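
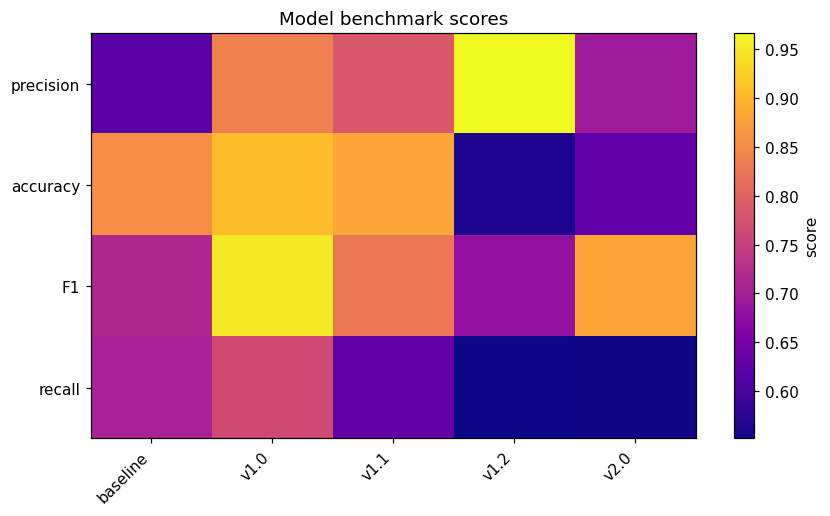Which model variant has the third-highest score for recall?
Top 4 for recall: v1.0 ≈ 0.75, baseline ≈ 0.70, v1.1 ≈ 0.65, v2.0 ≈ 0.55.

v1.1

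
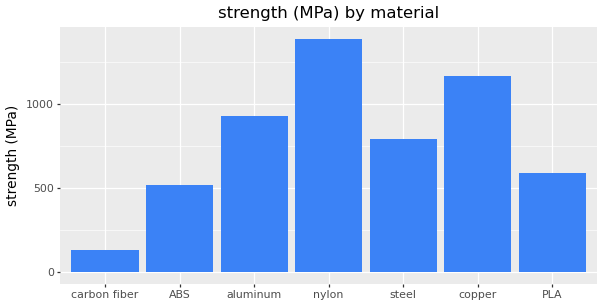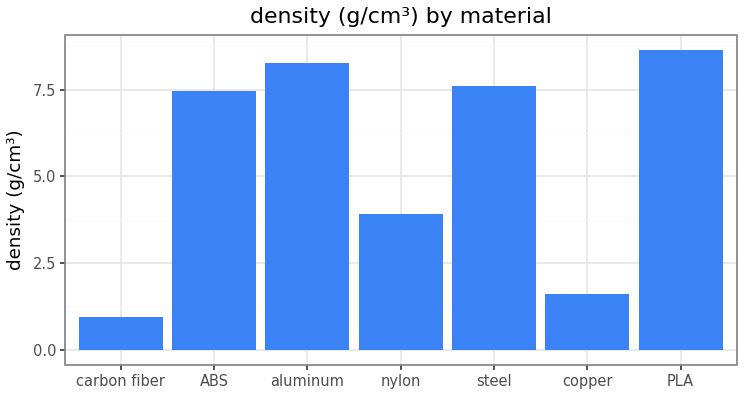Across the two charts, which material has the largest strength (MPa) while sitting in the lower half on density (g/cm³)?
Chart 2 median density (g/cm³) ≈ 7; below-median materials: carbon fiber, nylon, copper. Among those, nylon has the highest strength (MPa) (≈ 1400).

nylon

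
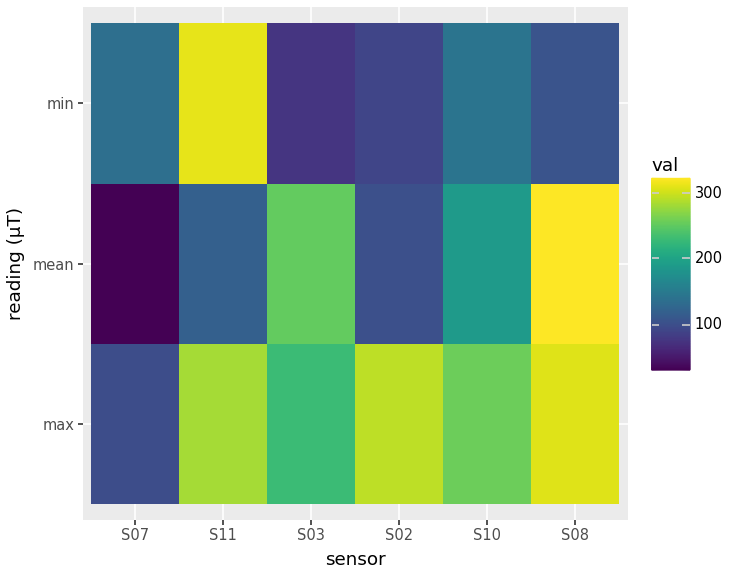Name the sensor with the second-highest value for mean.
S03

Top 3 for mean: S08 ≈ 325, S03 ≈ 250, S10 ≈ 200.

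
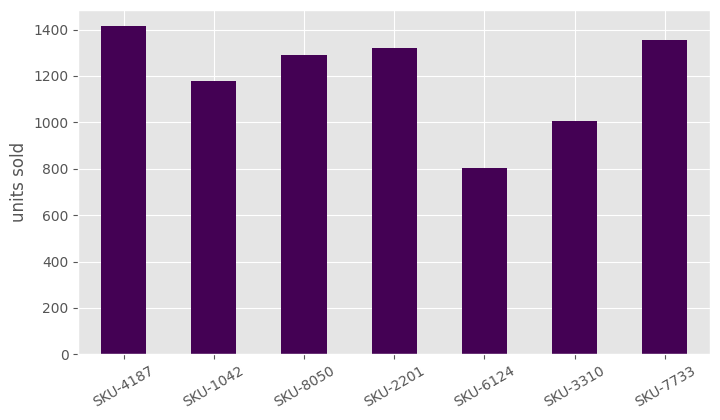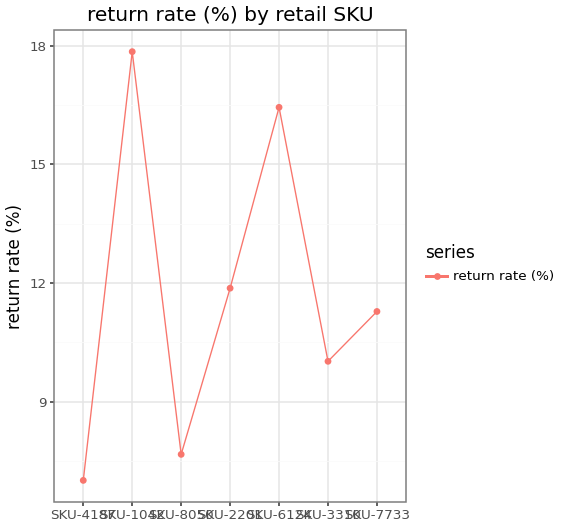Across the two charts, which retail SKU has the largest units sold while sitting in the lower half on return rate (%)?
SKU-4187

Chart 2 median return rate (%) ≈ 12; below-median retail SKUs: SKU-4187, SKU-8050, SKU-3310. Among those, SKU-4187 has the highest units sold (≈ 1400).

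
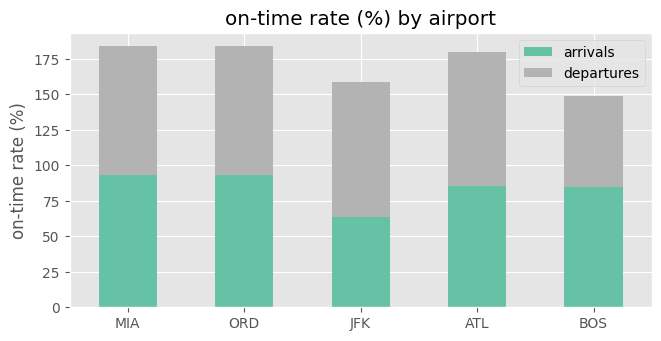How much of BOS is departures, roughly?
≈ 60

departures top ≈ 140, bottom ≈ 80; segment ≈ 60.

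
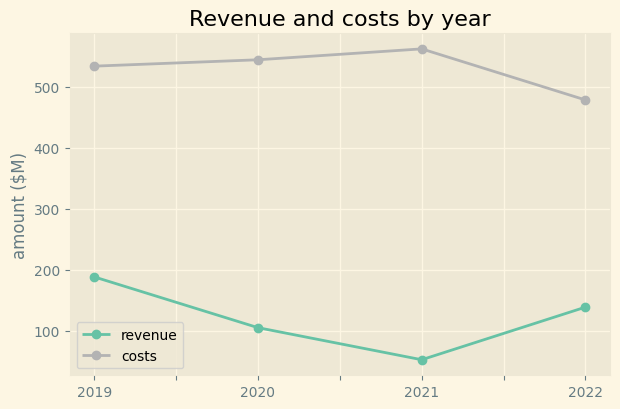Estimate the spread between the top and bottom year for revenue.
Max 2019 ≈ 200, min 2021 ≈ 50; range ≈ 150.

≈ 150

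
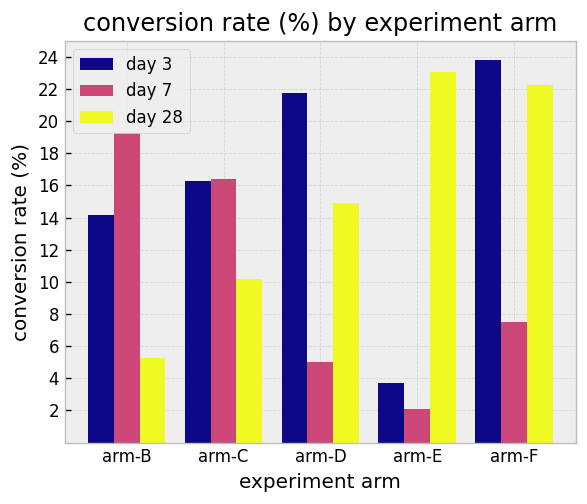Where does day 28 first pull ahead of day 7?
arm-C: day 28 ≈ 10 vs day 7 ≈ 16 (not yet); arm-D: day 28 ≈ 14 vs day 7 ≈ 4 (first crossover).

arm-D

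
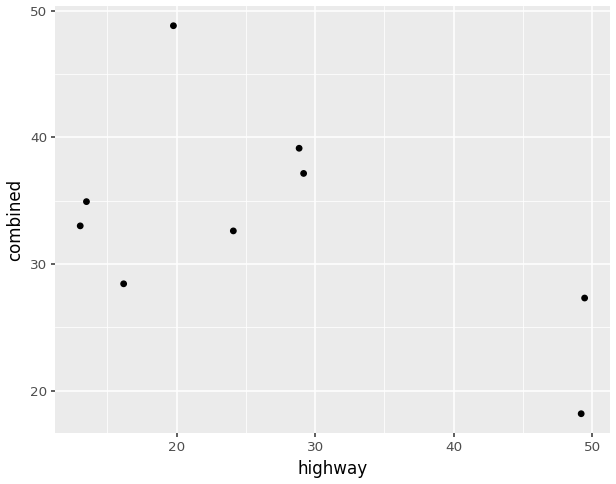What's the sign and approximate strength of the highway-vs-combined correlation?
negative, moderate

Points are negatively correlated; moderate (|r| ≈ 0.6).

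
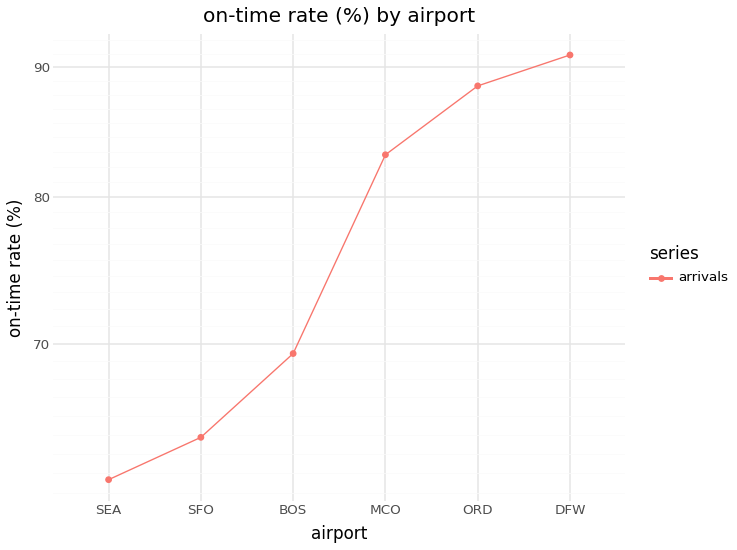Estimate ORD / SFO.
≈ 1.38×

ORD ≈ 90, SFO ≈ 65; 90/65 ≈ 1.38.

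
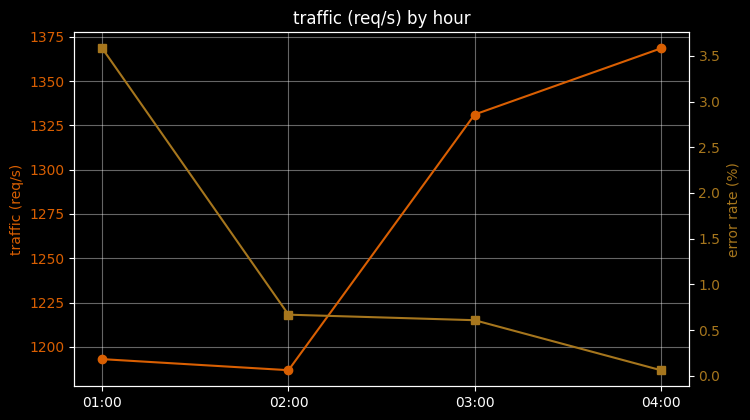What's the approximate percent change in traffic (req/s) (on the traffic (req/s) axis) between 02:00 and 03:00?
02:00 ≈ 1180, 03:00 ≈ 1340; (1340 − 1180) / 1180 ≈ +13.6%.

≈ +13.6%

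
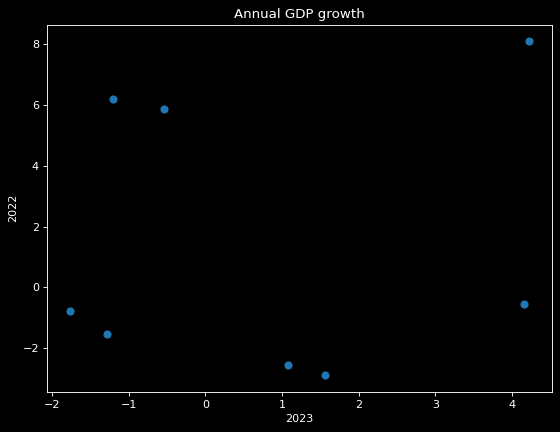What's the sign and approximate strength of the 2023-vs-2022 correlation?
no clear correlation

Points are roughly uncorrelated; weak (|r| ≈ 0.1).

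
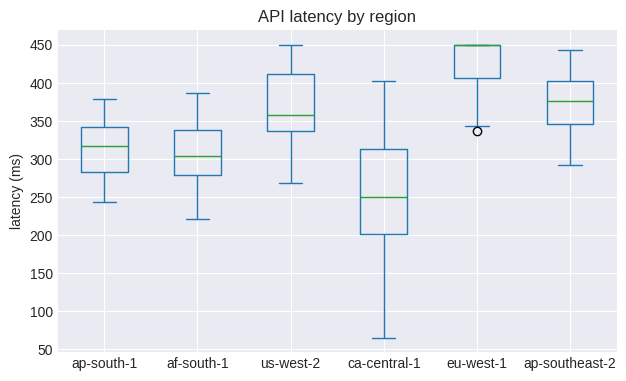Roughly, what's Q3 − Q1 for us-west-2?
≈ 80

Q3 ≈ 420, Q1 ≈ 340; IQR ≈ 80.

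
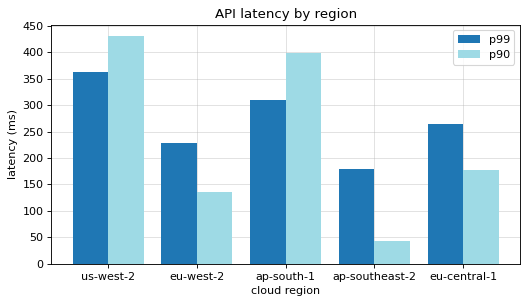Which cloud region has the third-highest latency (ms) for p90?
Top 4 for p90: us-west-2 ≈ 450, ap-south-1 ≈ 400, eu-central-1 ≈ 200, eu-west-2 ≈ 150.

eu-central-1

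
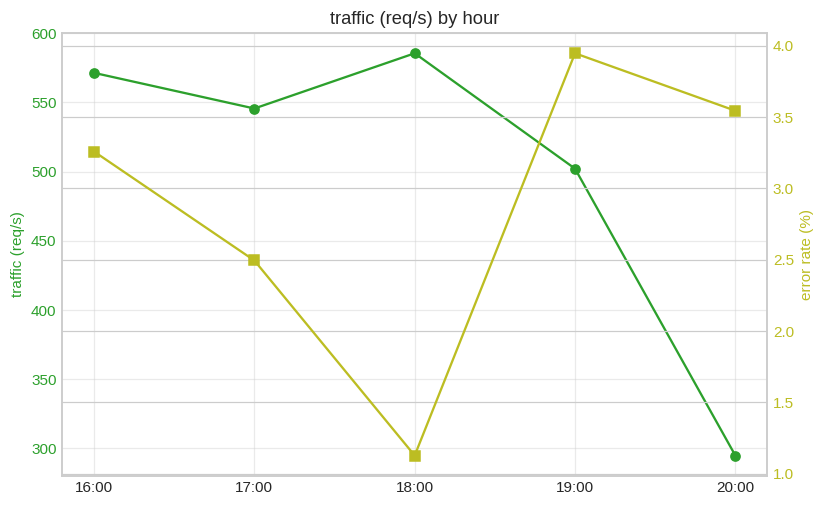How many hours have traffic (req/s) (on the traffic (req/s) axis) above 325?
4

Above 325: 16:00, 17:00, 18:00, 19:00.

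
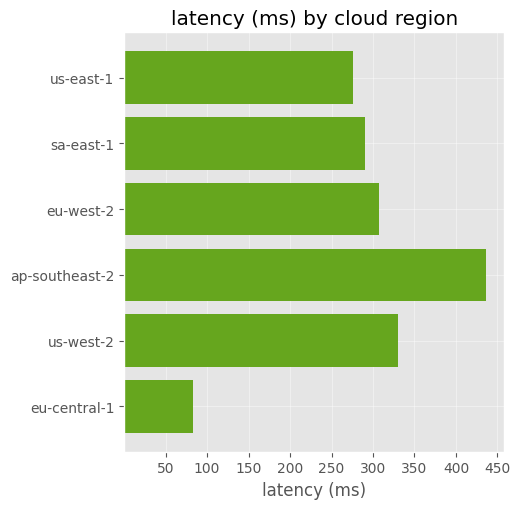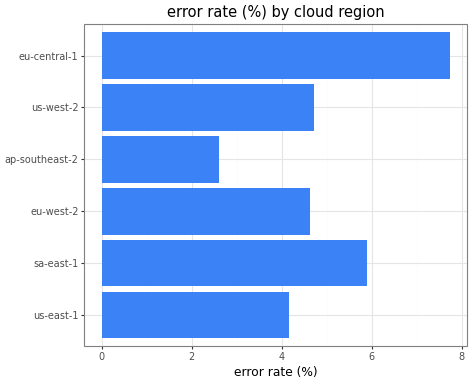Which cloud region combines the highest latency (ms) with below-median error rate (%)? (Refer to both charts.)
Chart 2 median error rate (%) ≈ 5; below-median cloud regions: us-east-1, eu-west-2, ap-southeast-2. Among those, ap-southeast-2 has the highest latency (ms) (≈ 450).

ap-southeast-2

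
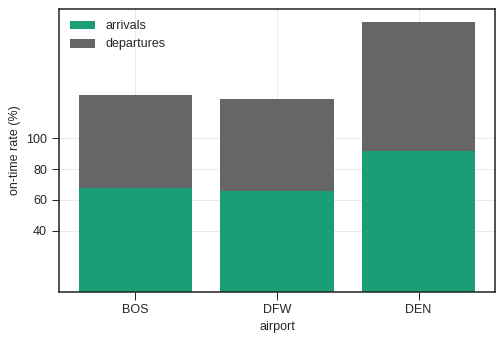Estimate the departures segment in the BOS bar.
≈ 60

departures top ≈ 120, bottom ≈ 60; segment ≈ 60.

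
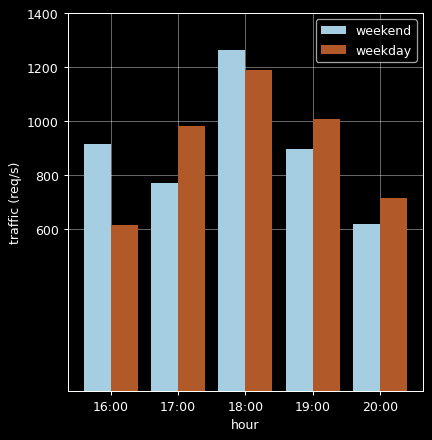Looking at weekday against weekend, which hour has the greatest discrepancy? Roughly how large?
16:00, ≈ 400 req/s

16:00: weekday ≈ 600, weekend ≈ 1000 → gap ≈ 400. Next-largest (17:00) is only ≈ 200.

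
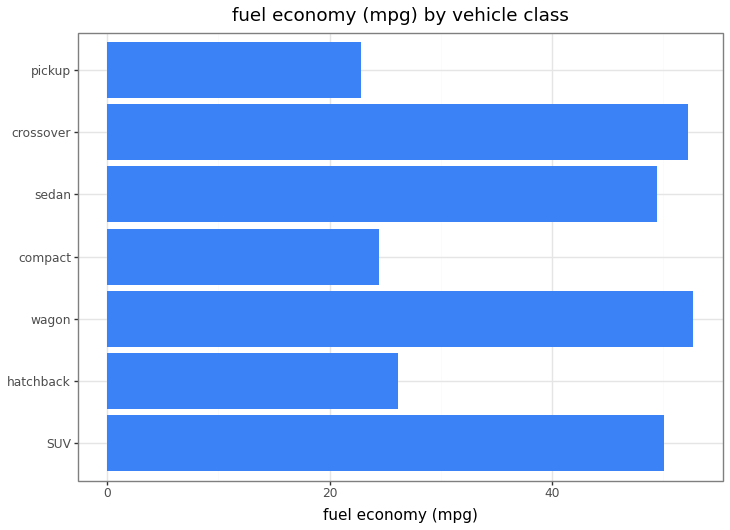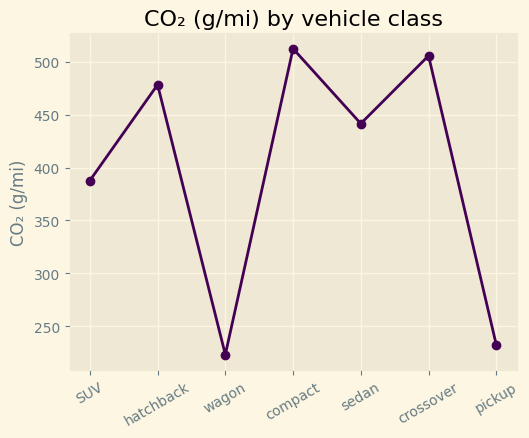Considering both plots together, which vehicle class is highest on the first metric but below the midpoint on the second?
wagon

Chart 2 median CO₂ (g/mi) ≈ 450; below-median vehicle classes: SUV, wagon, pickup. Among those, wagon has the highest fuel economy (mpg) (≈ 55).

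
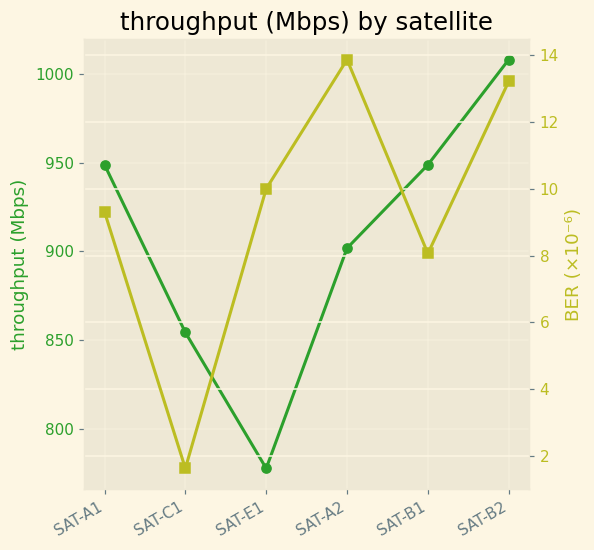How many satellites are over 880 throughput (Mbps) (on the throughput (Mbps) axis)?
Above 880: SAT-A1, SAT-A2, SAT-B1, SAT-B2.

4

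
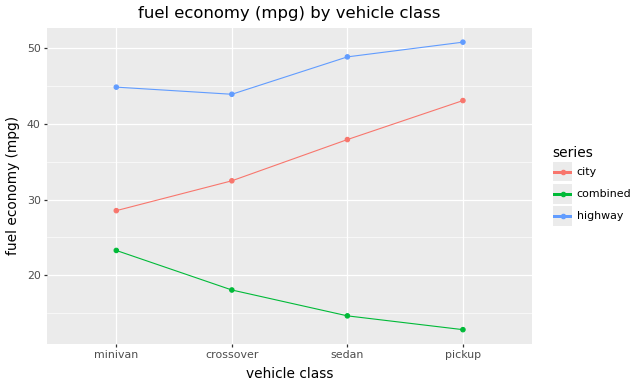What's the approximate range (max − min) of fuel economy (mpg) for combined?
Max minivan ≈ 25, min pickup ≈ 15; range ≈ 10.

≈ 10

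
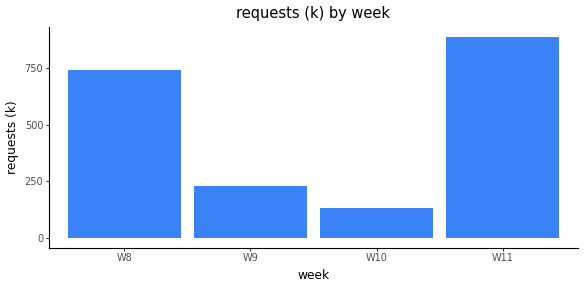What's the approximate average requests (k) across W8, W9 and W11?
≈ 600

(700 + 200 + 900) / 3 ≈ 600.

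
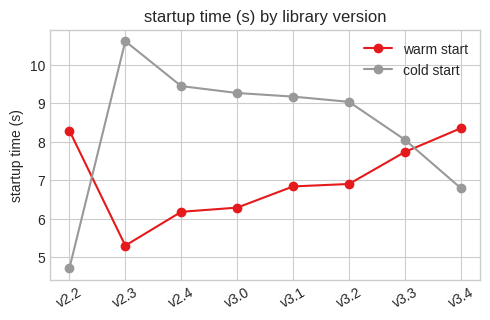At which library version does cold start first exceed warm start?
v2.2: cold start ≈ 4.5 vs warm start ≈ 8.5 (not yet); v2.3: cold start ≈ 10.5 vs warm start ≈ 5.5 (first crossover).

v2.3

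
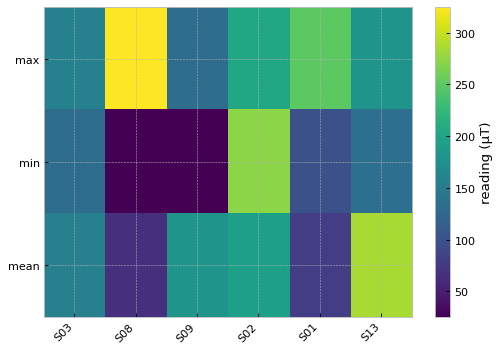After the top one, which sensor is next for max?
S01

Top 3 for max: S08 ≈ 325, S01 ≈ 250, S02 ≈ 200.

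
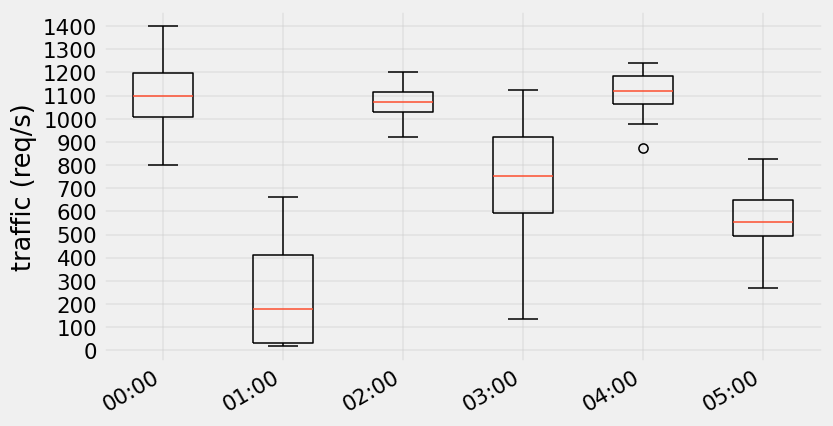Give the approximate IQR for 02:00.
≈ 100

Q3 ≈ 1100, Q1 ≈ 1000; IQR ≈ 100.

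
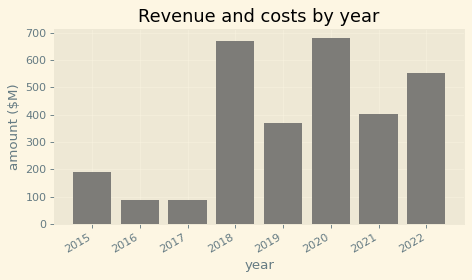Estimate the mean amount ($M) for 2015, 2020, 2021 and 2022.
≈ 475

(200 + 700 + 400 + 600) / 4 ≈ 475.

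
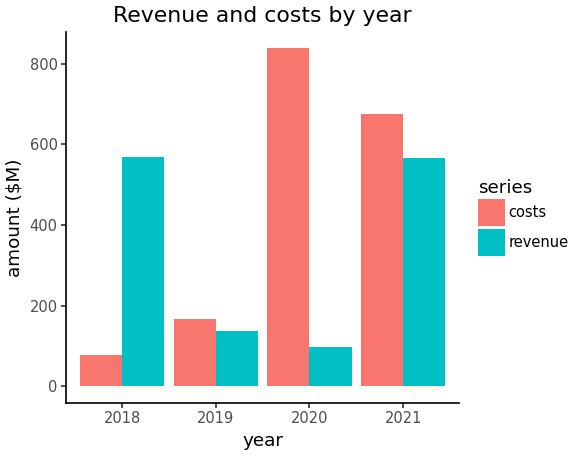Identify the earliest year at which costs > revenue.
2019

2018: costs ≈ 100 vs revenue ≈ 600 (not yet); 2019: costs ≈ 200 vs revenue ≈ 100 (first crossover).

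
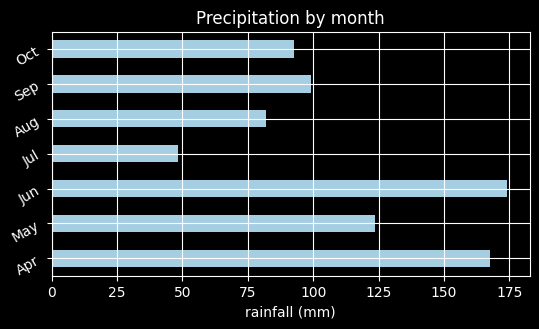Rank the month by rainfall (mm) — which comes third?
May

Top 4: Jun ≈ 180, Apr ≈ 160, May ≈ 120, Sep ≈ 100.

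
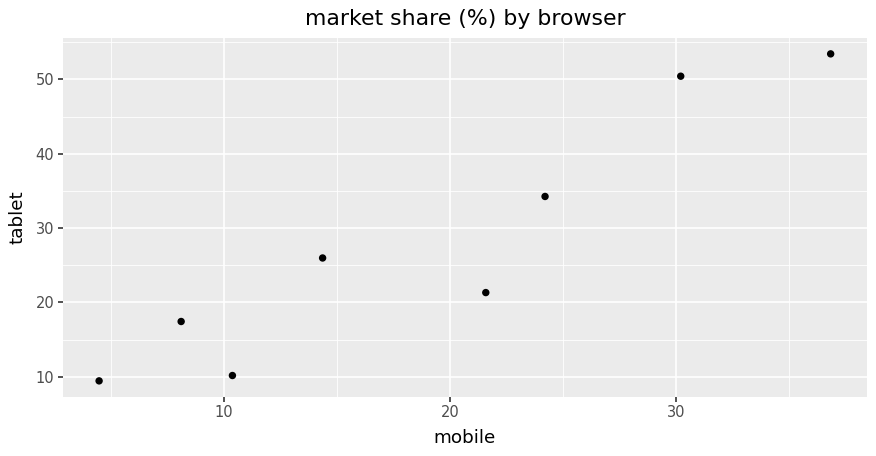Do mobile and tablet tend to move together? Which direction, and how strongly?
positive, strong

Points are positively correlated; strong (|r| ≈ 0.9).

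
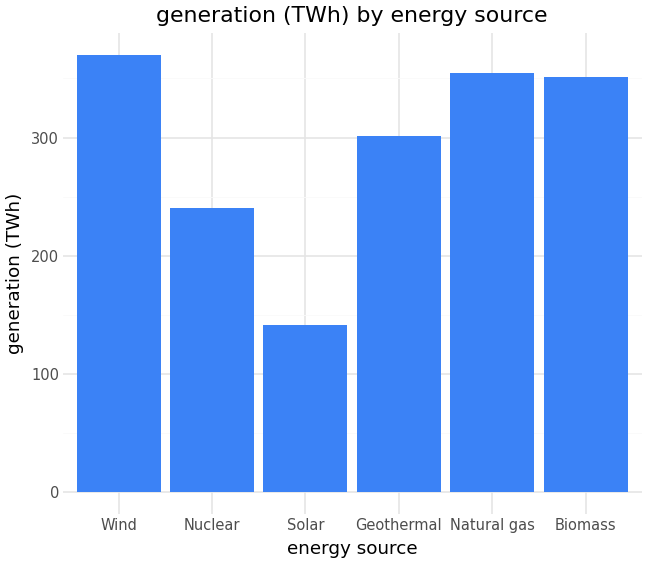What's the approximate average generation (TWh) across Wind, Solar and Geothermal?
≈ 267

(350 + 150 + 300) / 3 ≈ 267.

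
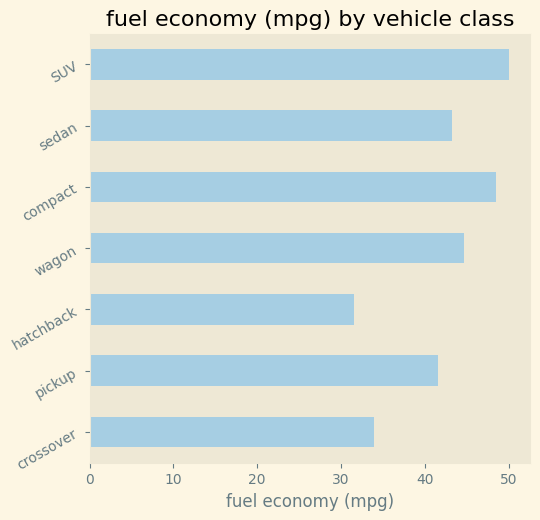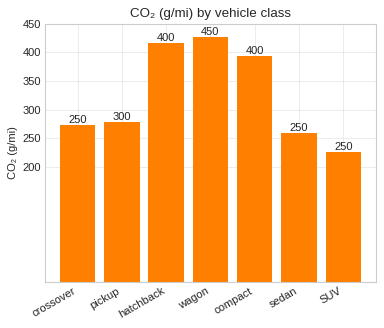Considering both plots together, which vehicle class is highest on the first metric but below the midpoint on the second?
SUV

Chart 2 median CO₂ (g/mi) ≈ 300; below-median vehicle classes: crossover, sedan, SUV. Among those, SUV has the highest fuel economy (mpg) (≈ 50).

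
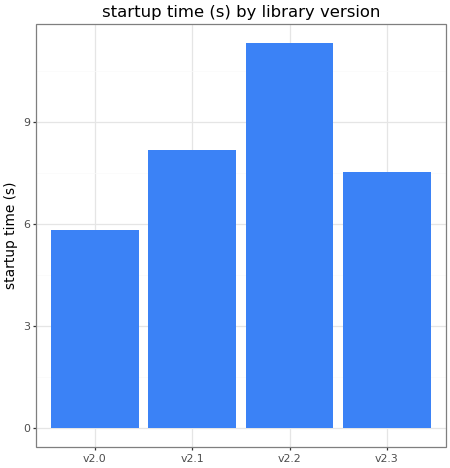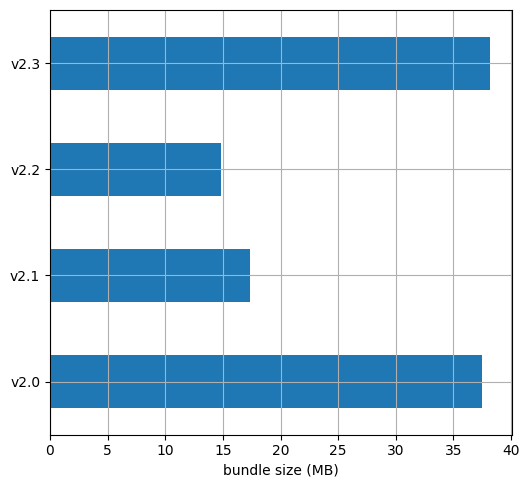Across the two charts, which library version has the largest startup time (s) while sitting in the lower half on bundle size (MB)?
v2.2

Chart 2 median bundle size (MB) ≈ 25; below-median library versions: v2.1, v2.2. Among those, v2.2 has the highest startup time (s) (≈ 12).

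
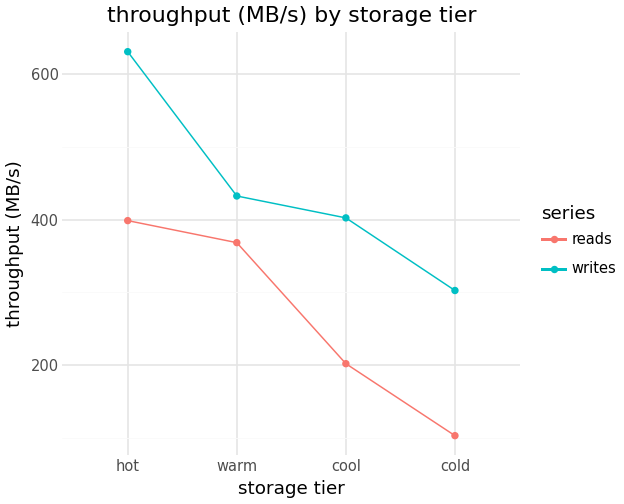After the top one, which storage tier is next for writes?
Top 3 for writes: hot ≈ 650, warm ≈ 450, cool ≈ 400.

warm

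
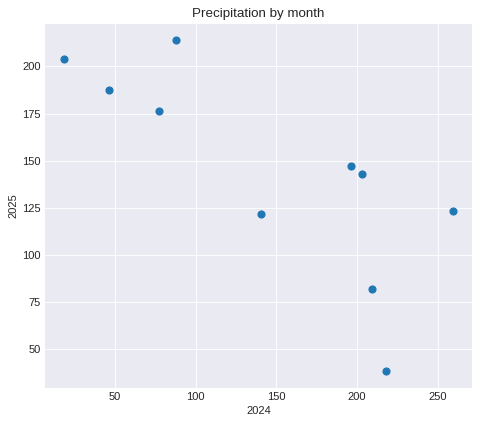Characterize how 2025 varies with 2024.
Points are negatively correlated; strong (|r| ≈ 0.8).

negative, strong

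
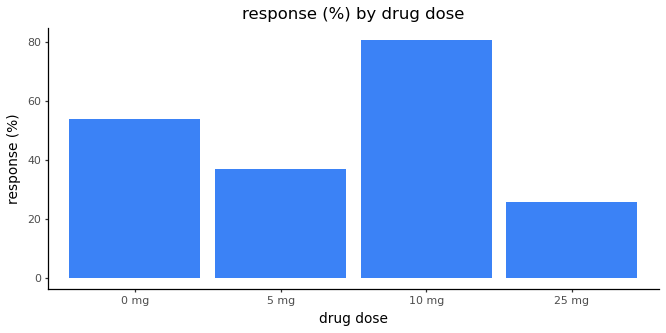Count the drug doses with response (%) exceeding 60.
Above 60: 10 mg.

1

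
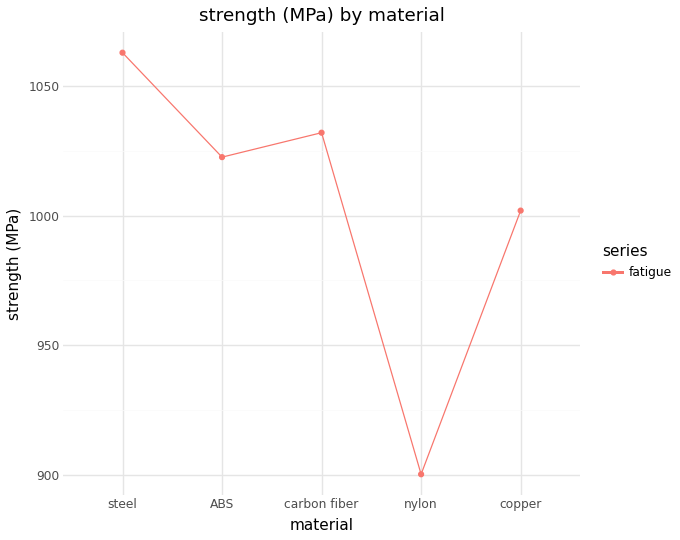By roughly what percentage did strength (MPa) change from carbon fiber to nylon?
carbon fiber ≈ 1040, nylon ≈ 900; (900 − 1040) / 1040 ≈ -13.5%.

≈ -13.5%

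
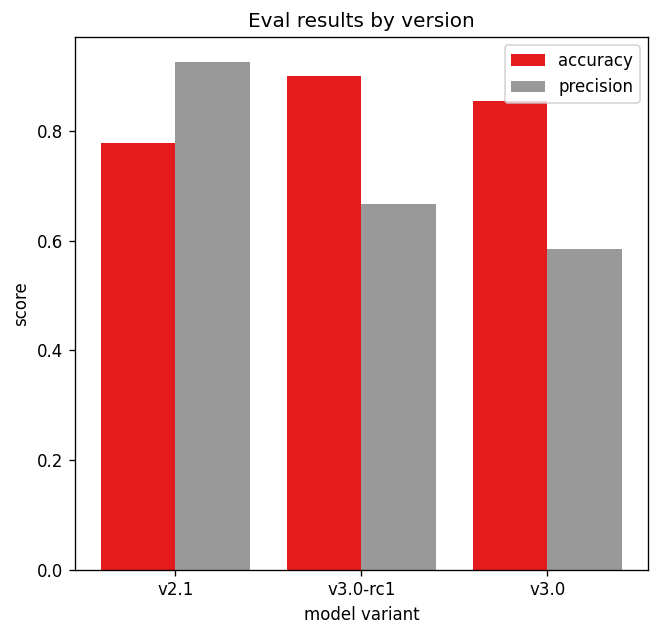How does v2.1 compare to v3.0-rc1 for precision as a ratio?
v2.1 ≈ 0.9, v3.0-rc1 ≈ 0.7; 0.9/0.7 ≈ 1.29.

≈ 1.29×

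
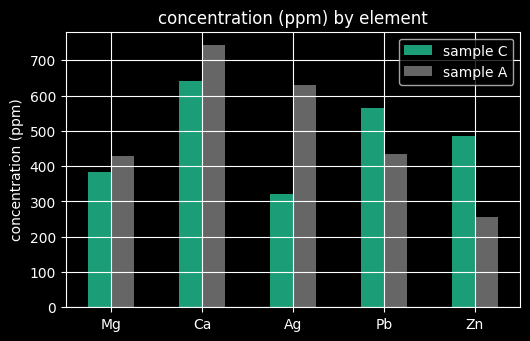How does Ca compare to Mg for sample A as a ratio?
≈ 1.75×

Ca ≈ 700, Mg ≈ 400; 700/400 ≈ 1.75.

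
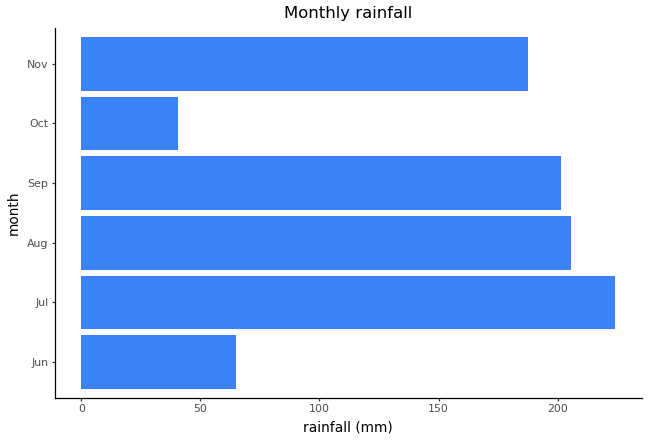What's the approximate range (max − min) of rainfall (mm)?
Max Jul ≈ 220, min Oct ≈ 40; range ≈ 180.

≈ 180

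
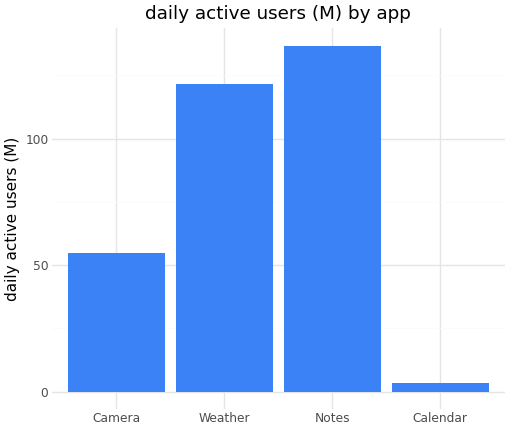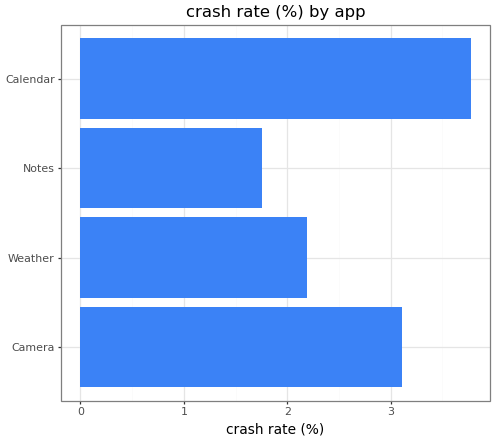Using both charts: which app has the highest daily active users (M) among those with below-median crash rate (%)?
Chart 2 median crash rate (%) ≈ 2.5; below-median apps: Weather, Notes. Among those, Notes has the highest daily active users (M) (≈ 140).

Notes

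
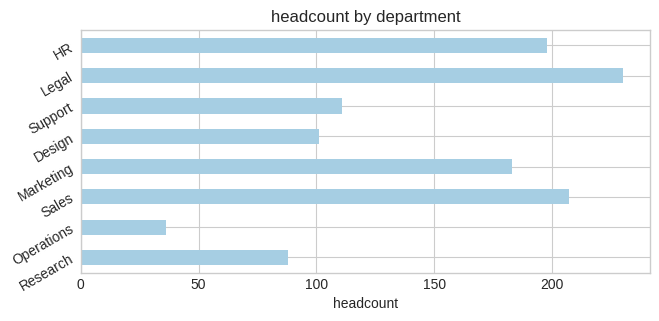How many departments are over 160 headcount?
Above 160: Sales, Marketing, Legal, HR.

4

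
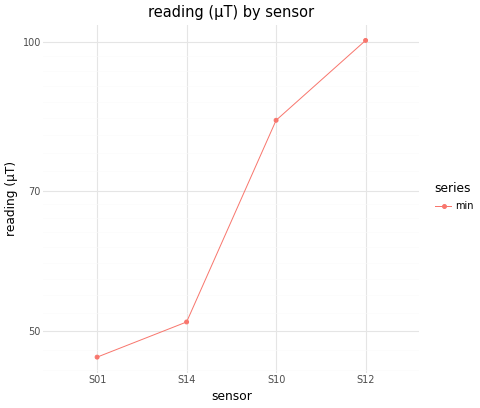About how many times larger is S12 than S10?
≈ 1.18×

S12 ≈ 100, S10 ≈ 85; 100/85 ≈ 1.18.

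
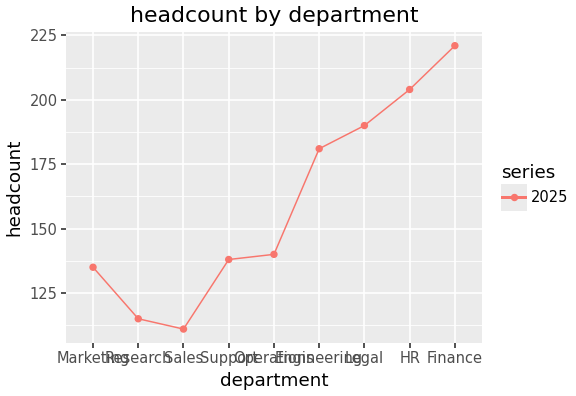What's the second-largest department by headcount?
HR

Top 3: Finance ≈ 220, HR ≈ 200, Legal ≈ 190.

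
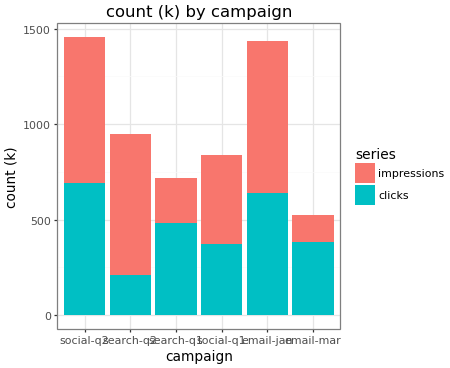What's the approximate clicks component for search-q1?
≈ 400

clicks top ≈ 400, bottom ≈ 0; segment ≈ 400.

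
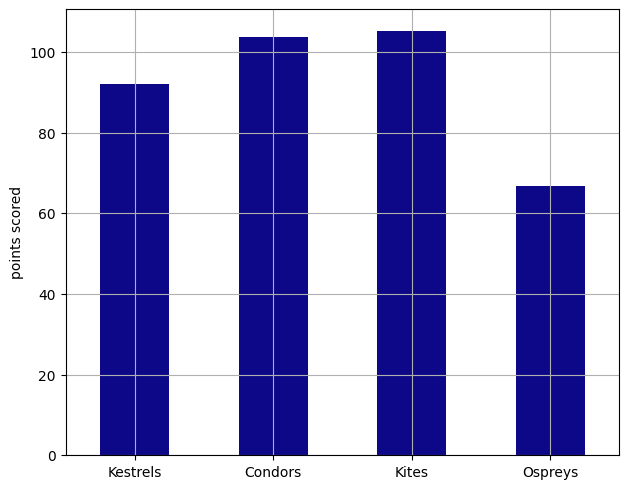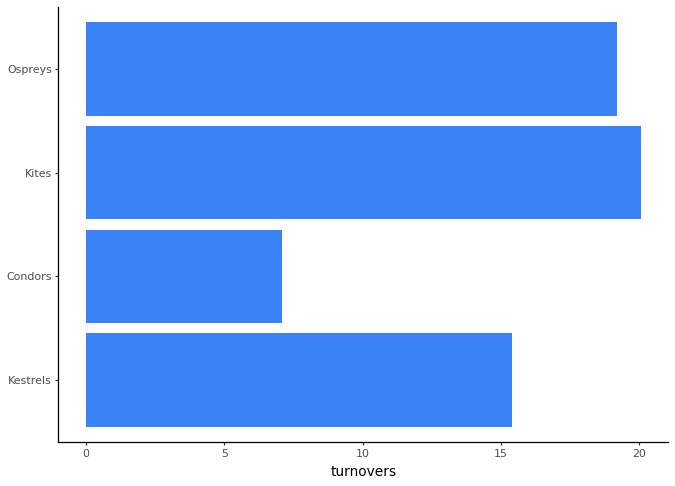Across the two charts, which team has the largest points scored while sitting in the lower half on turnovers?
Chart 2 median turnovers ≈ 18; below-median teams: Kestrels, Condors. Among those, Condors has the highest points scored (≈ 100).

Condors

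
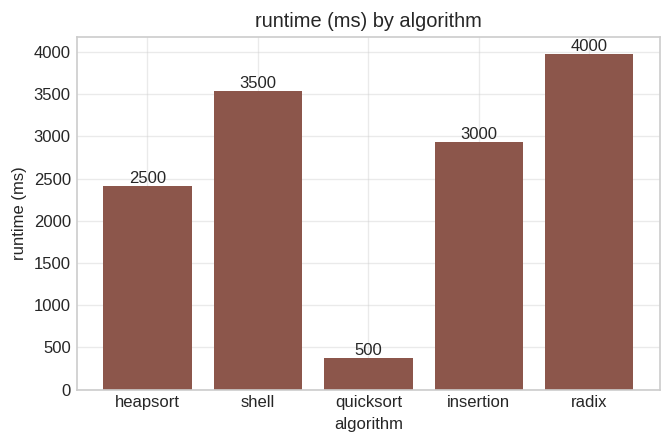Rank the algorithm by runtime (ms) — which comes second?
shell

Top 3: radix ≈ 4000, shell ≈ 3500, insertion ≈ 3000.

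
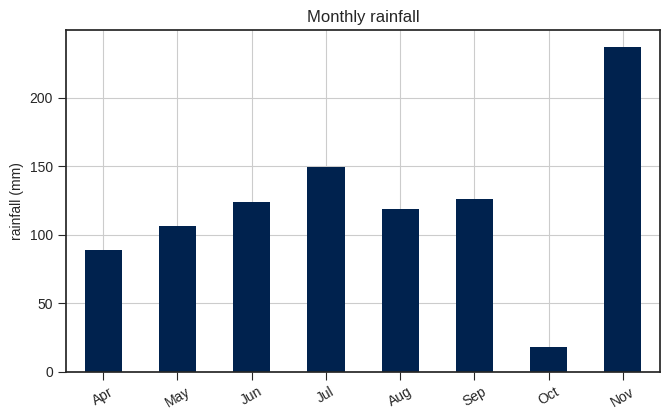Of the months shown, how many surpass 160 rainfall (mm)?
Above 160: Nov.

1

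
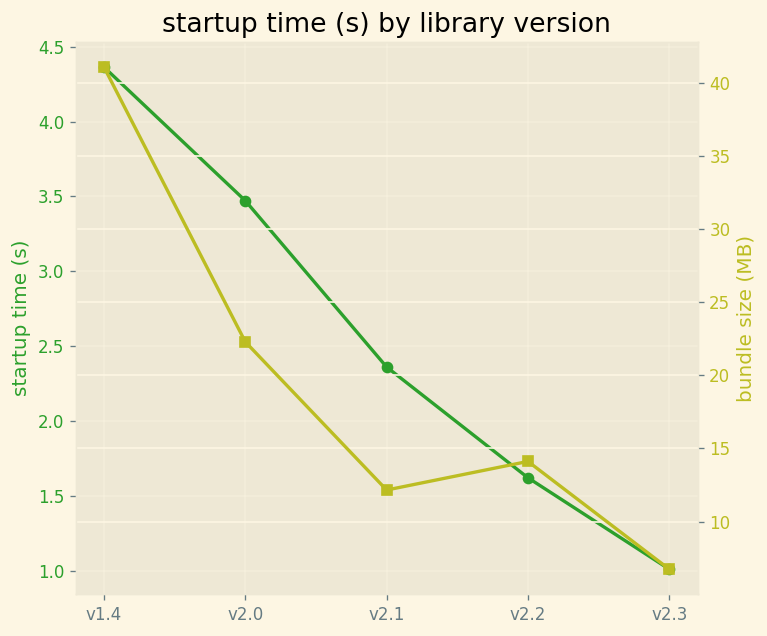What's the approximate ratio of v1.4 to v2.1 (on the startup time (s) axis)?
v1.4 ≈ 4.5, v2.1 ≈ 2.5; 4.5/2.5 ≈ 1.8.

≈ 1.8×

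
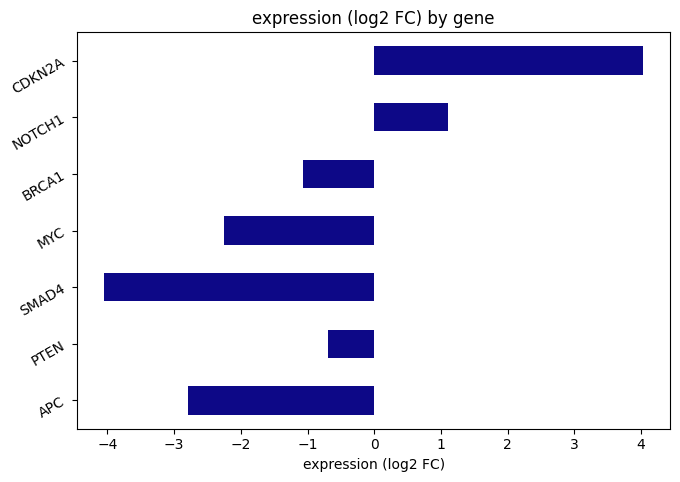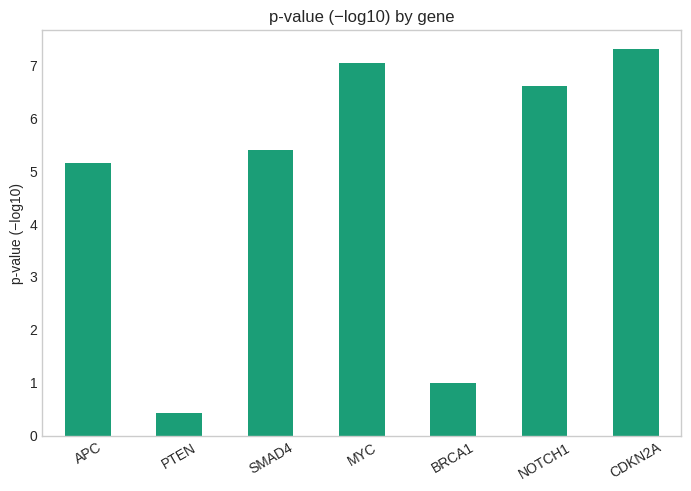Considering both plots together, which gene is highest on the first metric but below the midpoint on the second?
Chart 2 median p-value (−log10) ≈ 5; below-median genes: APC, PTEN, BRCA1. Among those, PTEN has the highest expression (log2 FC) (≈ -0.5).

PTEN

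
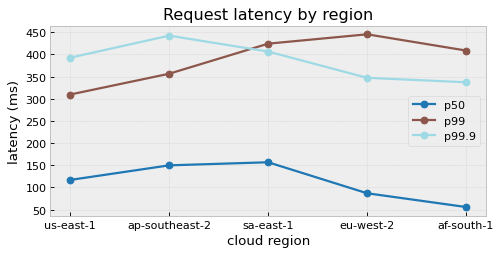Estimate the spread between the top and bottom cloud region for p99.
Max eu-west-2 ≈ 450, min us-east-1 ≈ 300; range ≈ 150.

≈ 150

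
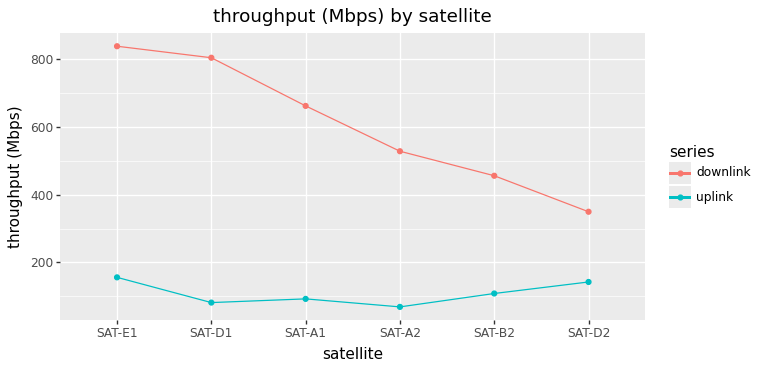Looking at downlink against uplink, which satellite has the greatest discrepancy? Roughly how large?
SAT-D1: downlink ≈ 800, uplink ≈ 100 → gap ≈ 700. Next-largest (SAT-E1) is only ≈ 600.

SAT-D1, ≈ 700 Mbps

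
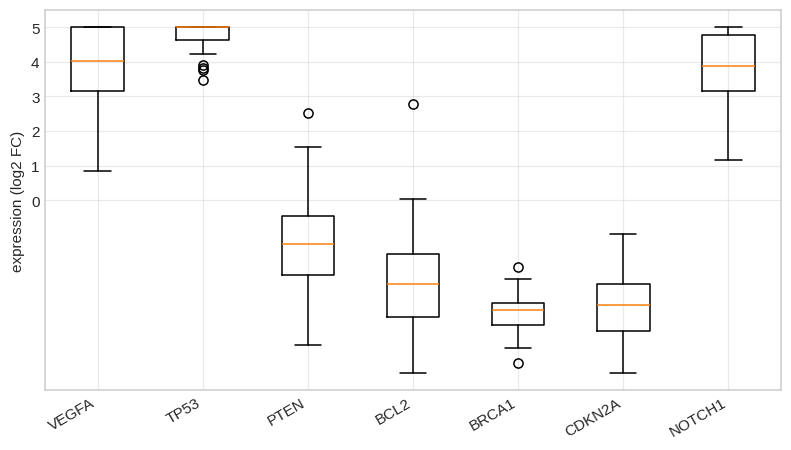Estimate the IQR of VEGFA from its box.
≈ 2

Q3 ≈ 5, Q1 ≈ 3; IQR ≈ 2.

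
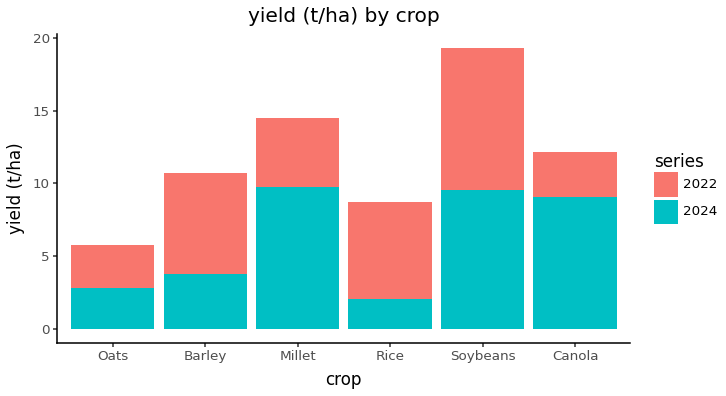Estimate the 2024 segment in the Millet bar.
≈ 10

2024 top ≈ 10, bottom ≈ 0; segment ≈ 10.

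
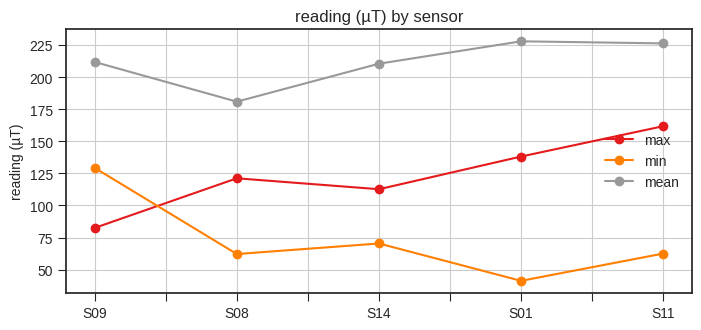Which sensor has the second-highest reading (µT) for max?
Top 3 for max: S11 ≈ 160, S01 ≈ 140, S08 ≈ 120.

S01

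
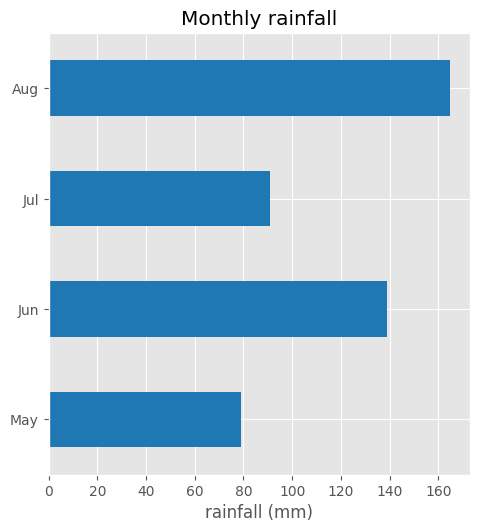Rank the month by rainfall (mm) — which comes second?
Top 3: Aug ≈ 160, Jun ≈ 140, Jul ≈ 100.

Jun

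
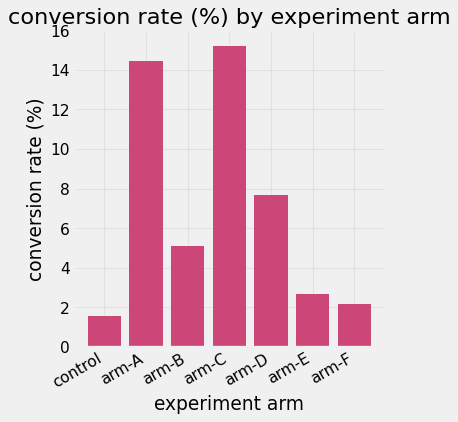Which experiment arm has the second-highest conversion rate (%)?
Top 3: arm-C ≈ 16, arm-A ≈ 14, arm-D ≈ 8.

arm-A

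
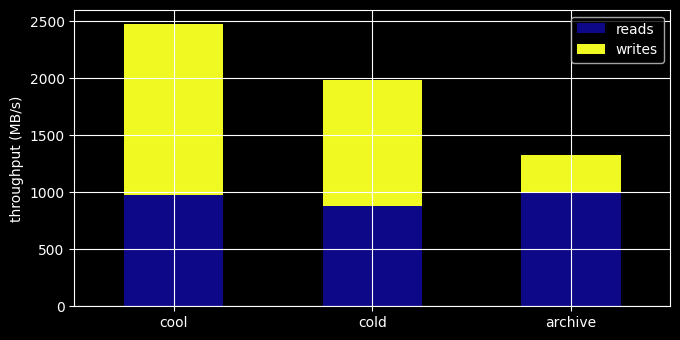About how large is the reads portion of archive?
≈ 1000

reads top ≈ 1000, bottom ≈ 0; segment ≈ 1000.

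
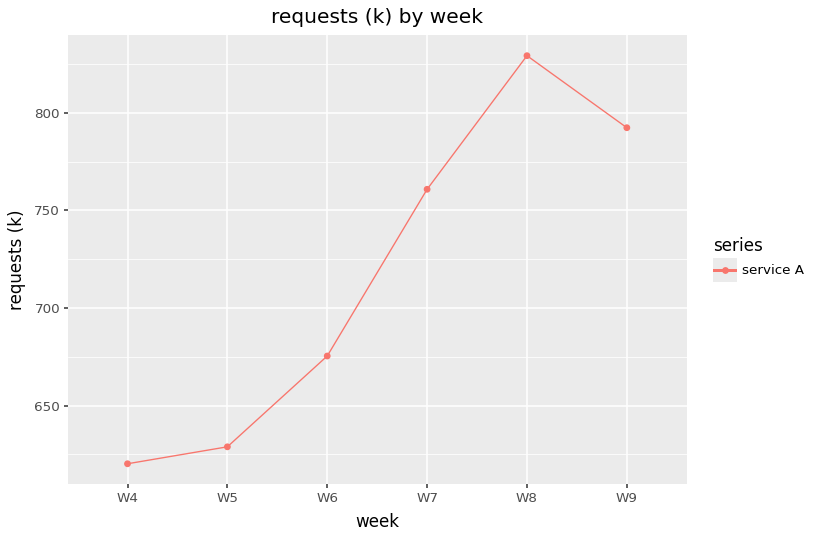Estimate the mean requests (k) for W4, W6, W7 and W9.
(620 + 680 + 760 + 800) / 4 ≈ 715.

≈ 715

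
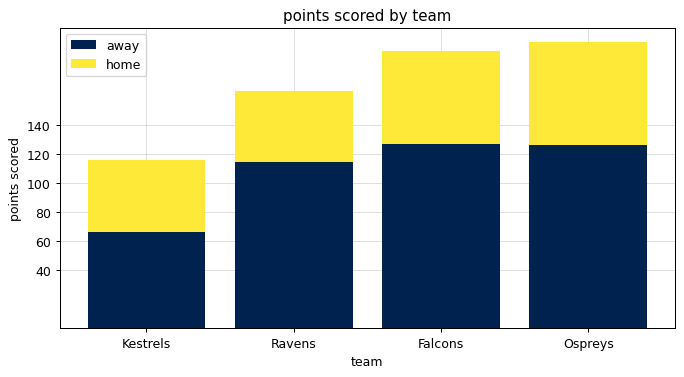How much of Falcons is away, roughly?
away top ≈ 120, bottom ≈ 0; segment ≈ 120.

≈ 120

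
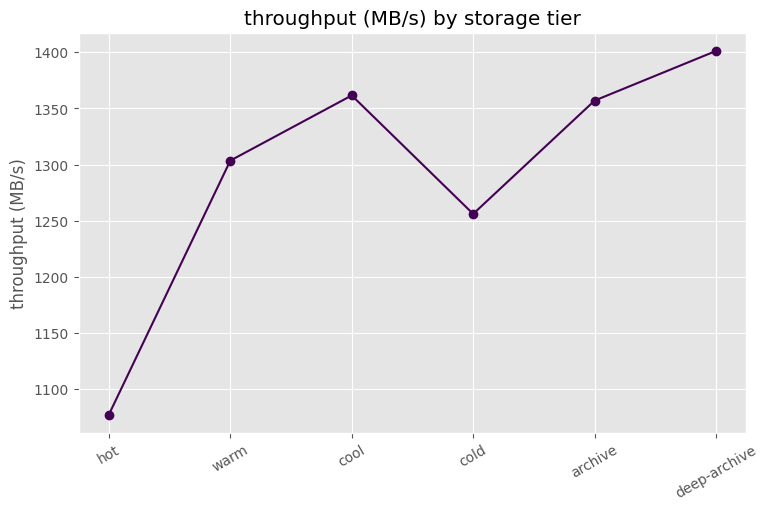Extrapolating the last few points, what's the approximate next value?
Last three: 1250, 1350, 1400 → slope ≈ 75/step → next ≈ 1475.

≈ 1475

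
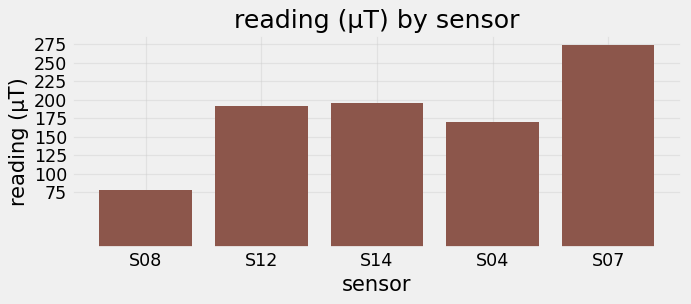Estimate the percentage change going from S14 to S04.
S14 ≈ 200, S04 ≈ 175; (175 − 200) / 200 ≈ -12.5%.

≈ -12.5%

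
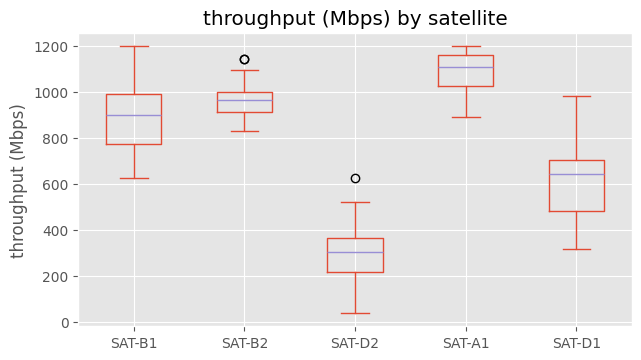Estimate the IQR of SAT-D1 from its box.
Q3 ≈ 700, Q1 ≈ 500; IQR ≈ 200.

≈ 200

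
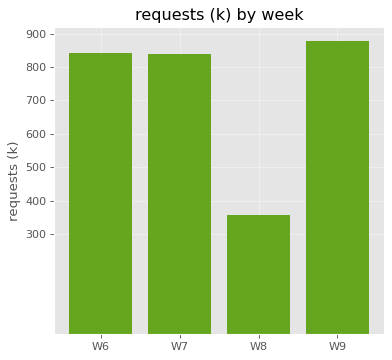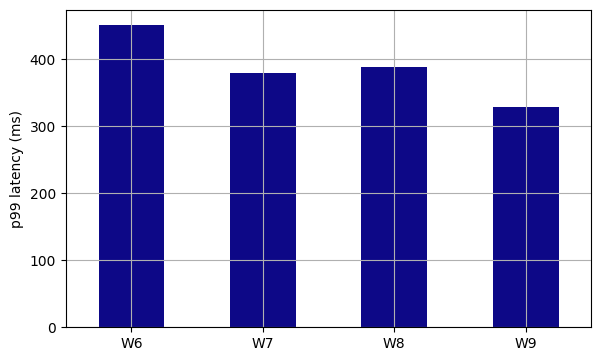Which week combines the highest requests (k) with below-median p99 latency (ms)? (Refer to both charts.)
W9

Chart 2 median p99 latency (ms) ≈ 400; below-median weeks: W7, W9. Among those, W9 has the highest requests (k) (≈ 900).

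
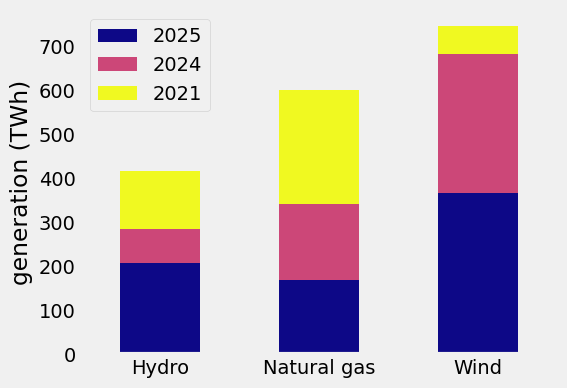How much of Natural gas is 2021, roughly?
2021 top ≈ 600, bottom ≈ 300; segment ≈ 300.

≈ 300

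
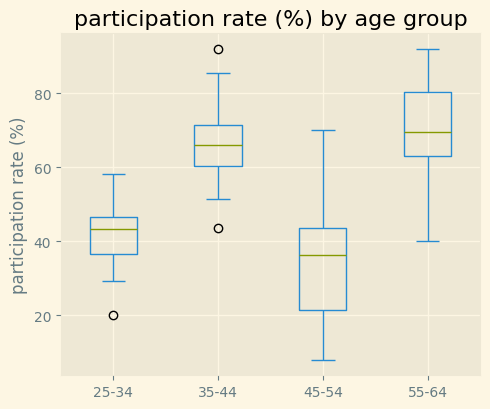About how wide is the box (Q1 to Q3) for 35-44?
Q3 ≈ 70, Q1 ≈ 60; IQR ≈ 10.

≈ 10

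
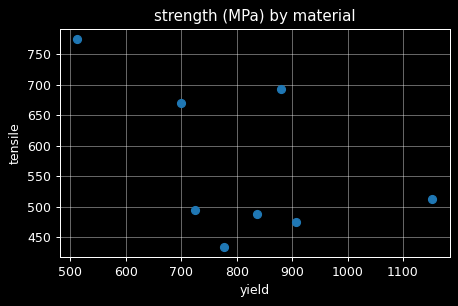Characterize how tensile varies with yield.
negative, moderate

Points are negatively correlated; moderate (|r| ≈ 0.5).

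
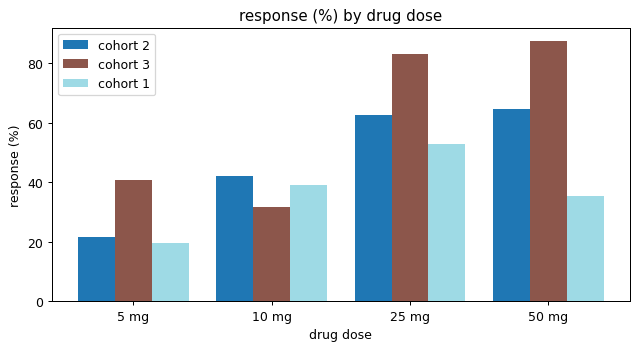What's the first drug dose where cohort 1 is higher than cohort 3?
5 mg: cohort 1 ≈ 20 vs cohort 3 ≈ 40 (not yet); 10 mg: cohort 1 ≈ 40 vs cohort 3 ≈ 30 (first crossover).

10 mg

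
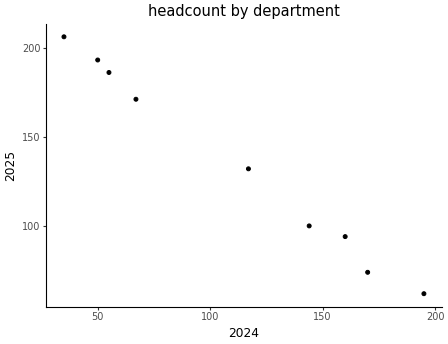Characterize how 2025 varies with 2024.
negative, strong

Points are negatively correlated; strong (|r| ≈ 1.0).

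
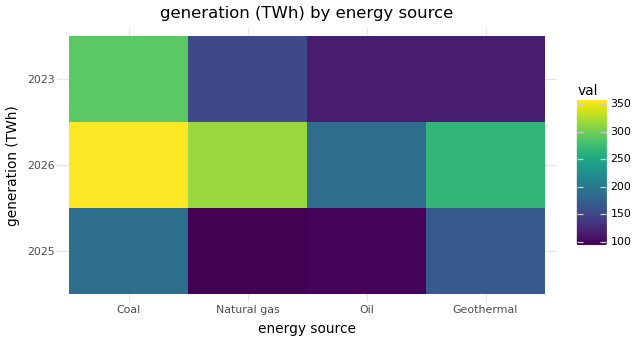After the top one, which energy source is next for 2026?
Top 3 for 2026: Coal ≈ 350, Natural gas ≈ 325, Geothermal ≈ 275.

Natural gas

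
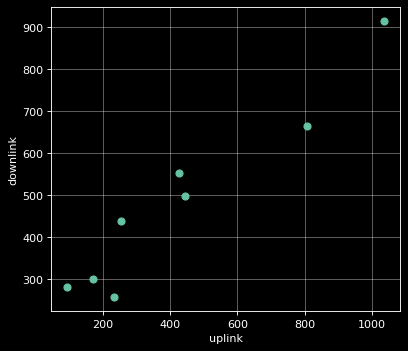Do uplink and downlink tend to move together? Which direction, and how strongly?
positive, strong

Points are positively correlated; strong (|r| ≈ 1.0).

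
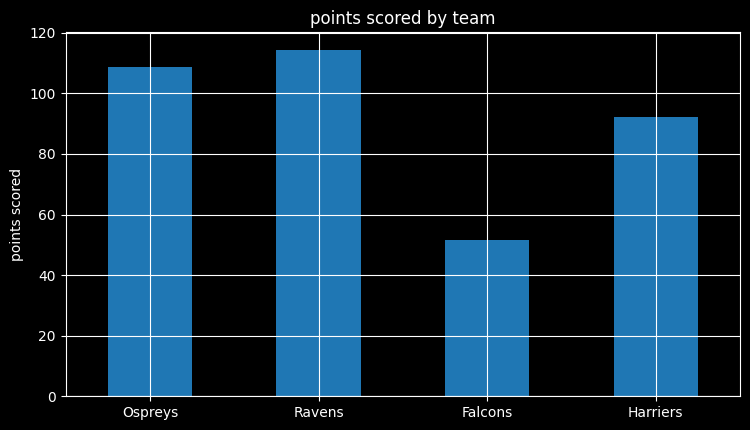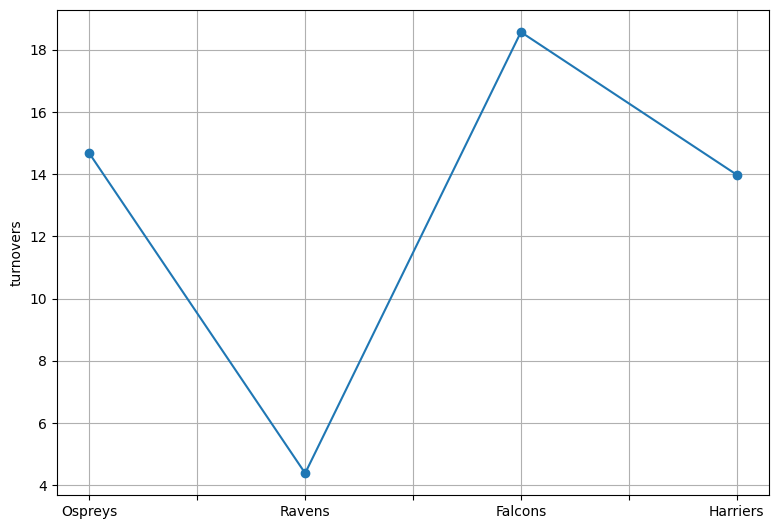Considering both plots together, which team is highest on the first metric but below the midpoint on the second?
Chart 2 median turnovers ≈ 14; below-median teams: Ravens, Harriers. Among those, Ravens has the highest points scored (≈ 120).

Ravens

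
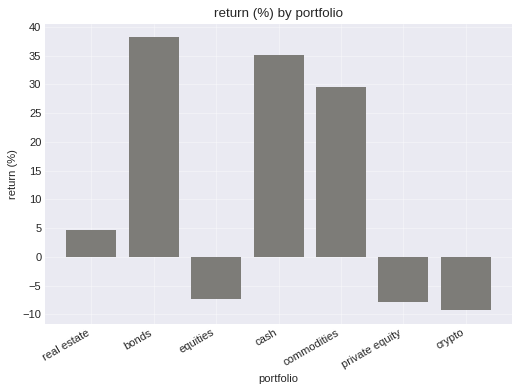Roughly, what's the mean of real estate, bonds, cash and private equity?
(5 + 40 + 35 + -10) / 4 ≈ 18.

≈ 18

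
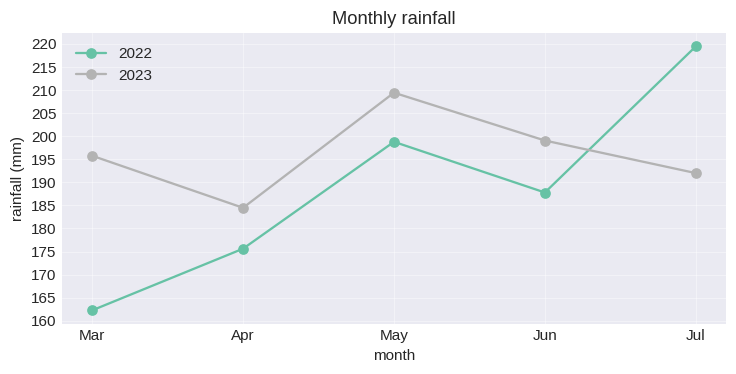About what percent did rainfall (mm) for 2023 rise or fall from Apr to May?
≈ +13.5%

Apr ≈ 185, May ≈ 210; (210 − 185) / 185 ≈ +13.5%.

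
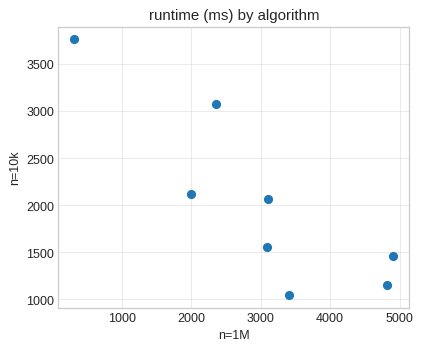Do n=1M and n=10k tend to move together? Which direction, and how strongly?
Points are negatively correlated; strong (|r| ≈ 0.9).

negative, strong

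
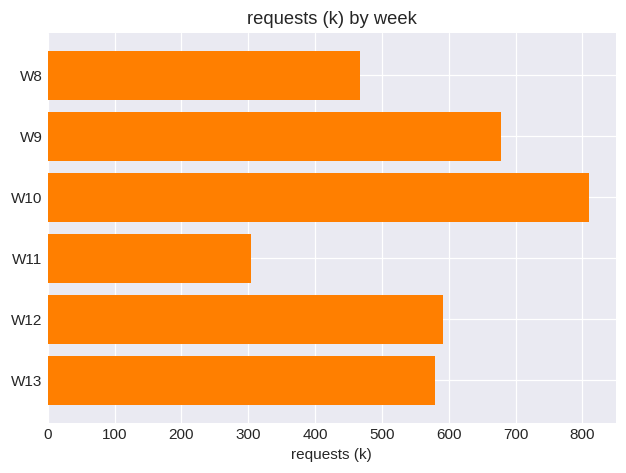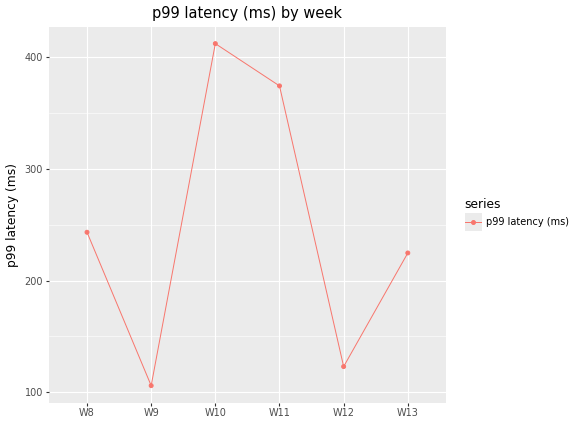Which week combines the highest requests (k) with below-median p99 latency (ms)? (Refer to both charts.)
Chart 2 median p99 latency (ms) ≈ 250; below-median weeks: W9, W12, W13. Among those, W9 has the highest requests (k) (≈ 700).

W9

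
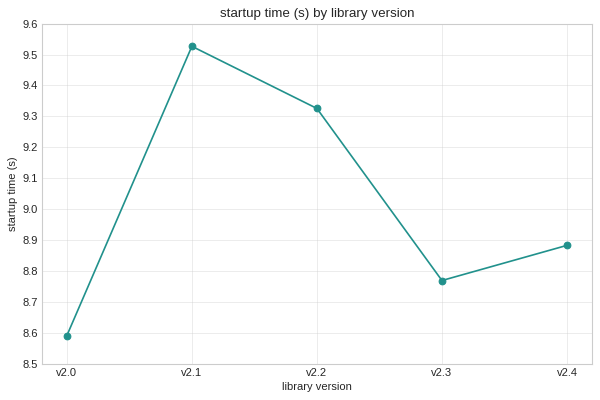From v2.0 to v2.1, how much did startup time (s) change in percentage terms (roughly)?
≈ +10.5%

v2.0 ≈ 8.6, v2.1 ≈ 9.5; (9.5 − 8.6) / 8.6 ≈ +10.5%.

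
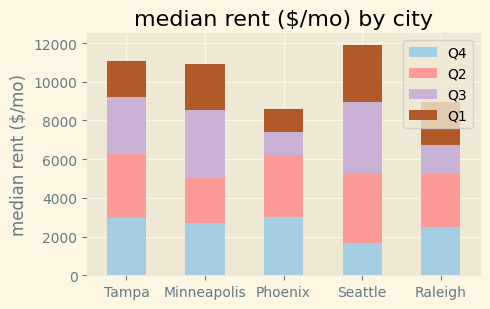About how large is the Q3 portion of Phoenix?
Q3 top ≈ 7000, bottom ≈ 6000; segment ≈ 1000.

≈ 1000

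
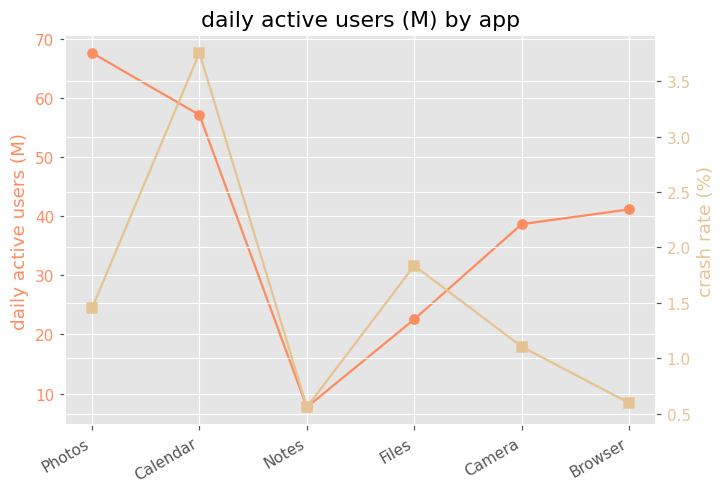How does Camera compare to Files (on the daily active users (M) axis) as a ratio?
≈ 1.6×

Camera ≈ 40, Files ≈ 25; 40/25 ≈ 1.6.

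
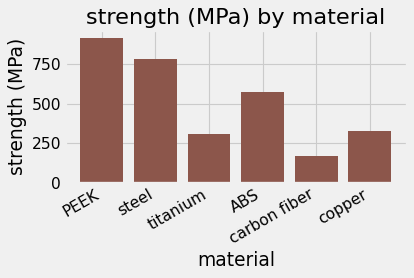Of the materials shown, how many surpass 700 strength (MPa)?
2

Above 700: PEEK, steel.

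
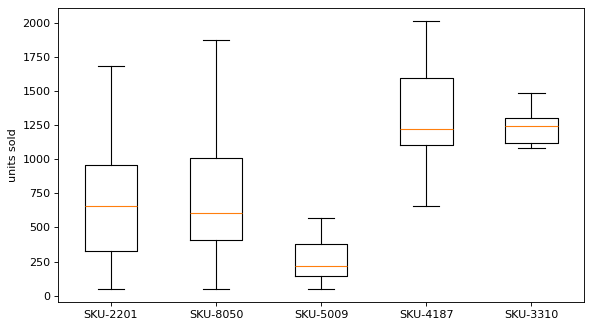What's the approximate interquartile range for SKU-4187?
Q3 ≈ 1600, Q1 ≈ 1100; IQR ≈ 500.

≈ 500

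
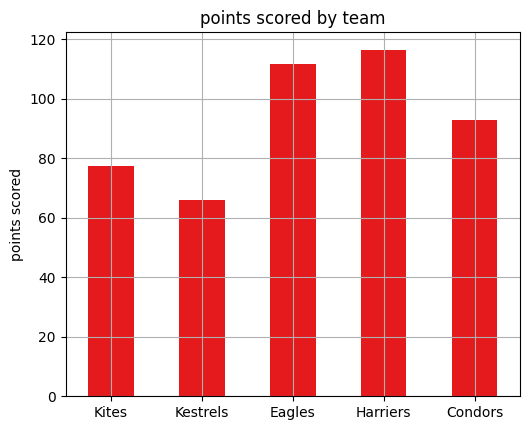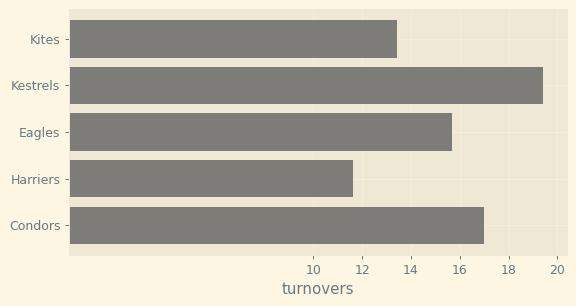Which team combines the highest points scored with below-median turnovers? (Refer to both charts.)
Harriers

Chart 2 median turnovers ≈ 16; below-median teams: Kites, Harriers. Among those, Harriers has the highest points scored (≈ 120).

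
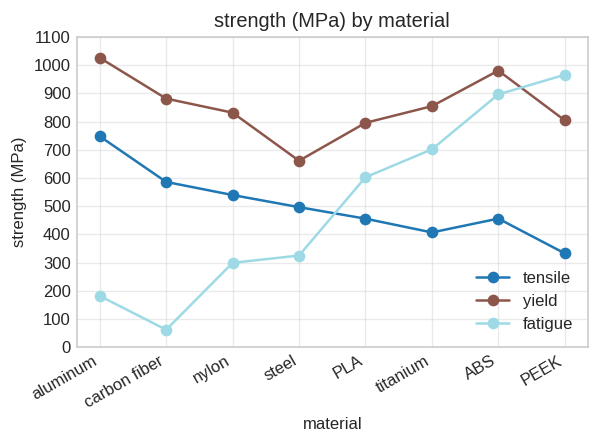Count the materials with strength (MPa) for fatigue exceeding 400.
4

Above 400: PLA, titanium, ABS, PEEK.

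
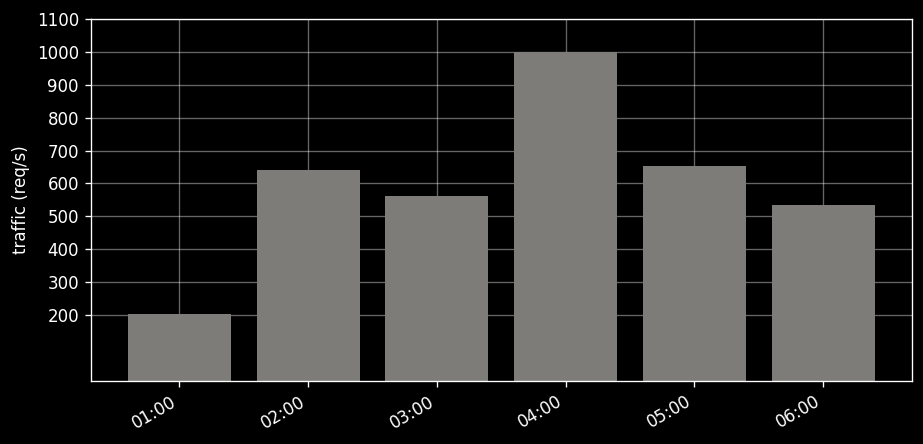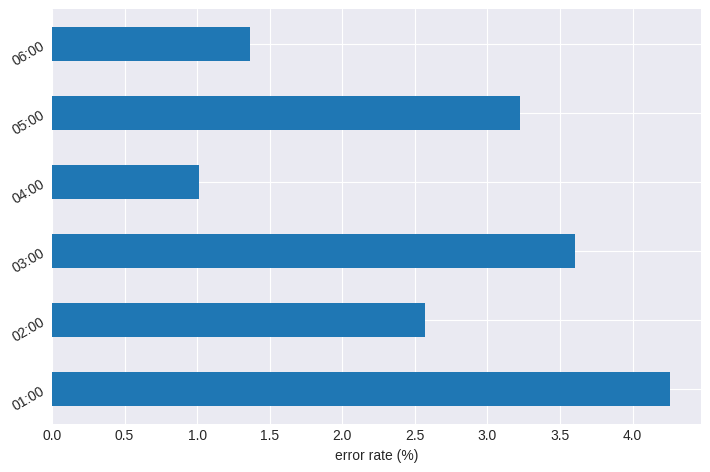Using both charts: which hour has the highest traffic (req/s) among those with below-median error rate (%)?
04:00

Chart 2 median error rate (%) ≈ 3; below-median hours: 02:00, 04:00, 06:00. Among those, 04:00 has the highest traffic (req/s) (≈ 1000).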